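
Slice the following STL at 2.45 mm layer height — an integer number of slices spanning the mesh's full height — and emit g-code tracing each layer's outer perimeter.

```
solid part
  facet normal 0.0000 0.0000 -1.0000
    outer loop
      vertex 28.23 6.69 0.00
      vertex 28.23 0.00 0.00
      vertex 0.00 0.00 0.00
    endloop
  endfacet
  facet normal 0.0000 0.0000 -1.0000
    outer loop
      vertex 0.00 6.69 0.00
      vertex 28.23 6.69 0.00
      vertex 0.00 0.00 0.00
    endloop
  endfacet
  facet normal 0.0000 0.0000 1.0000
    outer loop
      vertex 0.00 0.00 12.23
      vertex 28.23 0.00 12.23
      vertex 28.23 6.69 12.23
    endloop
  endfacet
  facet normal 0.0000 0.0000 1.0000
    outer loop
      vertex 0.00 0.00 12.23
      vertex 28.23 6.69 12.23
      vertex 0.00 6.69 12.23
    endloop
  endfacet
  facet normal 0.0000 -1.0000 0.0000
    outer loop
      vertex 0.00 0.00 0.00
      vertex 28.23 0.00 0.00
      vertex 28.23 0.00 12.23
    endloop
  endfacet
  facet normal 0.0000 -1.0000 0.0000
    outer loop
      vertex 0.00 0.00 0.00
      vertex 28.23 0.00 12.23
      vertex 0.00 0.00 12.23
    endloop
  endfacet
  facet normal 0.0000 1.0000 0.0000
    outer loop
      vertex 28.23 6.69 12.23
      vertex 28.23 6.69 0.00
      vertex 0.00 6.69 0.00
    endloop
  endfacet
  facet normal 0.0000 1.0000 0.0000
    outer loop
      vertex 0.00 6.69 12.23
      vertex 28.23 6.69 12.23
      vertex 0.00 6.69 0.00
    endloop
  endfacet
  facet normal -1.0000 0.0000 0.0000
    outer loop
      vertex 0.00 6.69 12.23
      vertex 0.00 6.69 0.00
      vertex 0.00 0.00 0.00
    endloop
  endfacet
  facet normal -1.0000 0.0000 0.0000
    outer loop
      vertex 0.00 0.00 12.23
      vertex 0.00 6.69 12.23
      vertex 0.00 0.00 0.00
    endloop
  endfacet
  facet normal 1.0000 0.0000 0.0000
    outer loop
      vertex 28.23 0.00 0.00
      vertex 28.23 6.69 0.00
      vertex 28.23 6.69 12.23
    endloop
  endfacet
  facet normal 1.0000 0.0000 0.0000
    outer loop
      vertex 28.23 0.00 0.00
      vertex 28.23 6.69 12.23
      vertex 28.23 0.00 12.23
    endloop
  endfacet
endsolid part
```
; perimeter-only toolpath
G21 ; units = mm
G90 ; absolute positioning
G28 ; home
; layer 1
G0 Z2.45
G0 X0.00 Y0.00
G1 X28.23 Y0.00
G1 X28.23 Y6.69
G1 X0.00 Y6.69
G1 X0.00 Y0.00
; layer 2
G0 Z4.89
G0 X0.00 Y0.00
G1 X28.23 Y0.00
G1 X28.23 Y6.69
G1 X0.00 Y6.69
G1 X0.00 Y0.00
; layer 3
G0 Z7.34
G0 X0.00 Y0.00
G1 X28.23 Y0.00
G1 X28.23 Y6.69
G1 X0.00 Y6.69
G1 X0.00 Y0.00
; layer 4
G0 Z9.78
G0 X0.00 Y0.00
G1 X28.23 Y0.00
G1 X28.23 Y6.69
G1 X0.00 Y6.69
G1 X0.00 Y0.00
; layer 5
G0 Z12.23
G0 X0.00 Y0.00
G1 X28.23 Y0.00
G1 X28.23 Y6.69
G1 X0.00 Y6.69
G1 X0.00 Y0.00
M2 ; end

The solid is a rectangular box, roughly 28.2 × 6.69 mm footprint and 12.2 mm tall. Slicing at Δz = 2.45 mm — 5 equal slices spanning the solid's height, so layer i sits at z = i·h/5 — gives 5 non-empty perimeters. Each is a 4-segment closed polygon; G0 lifts to the layer z and rapids to the start vertex, then G1 traces the edges.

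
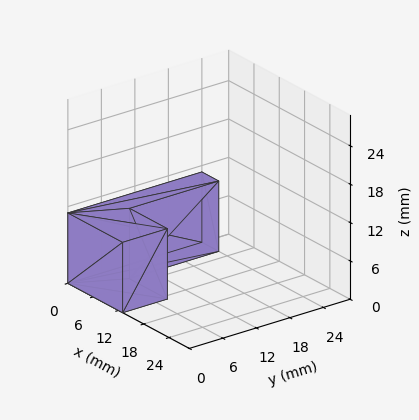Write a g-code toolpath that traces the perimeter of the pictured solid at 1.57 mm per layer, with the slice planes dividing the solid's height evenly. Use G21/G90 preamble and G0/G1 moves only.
Reading the render: the shape is an L-shaped prism: outer 13 × 24 mm, arm thicknesses ≈ 8 mm (horizontal) and 4 mm (vertical), extruded 11 mm in z (dimensions read to the nearest mm from the axis ticks). For the g-code, the solid's height is divided into equal slices at the stated Δz and each level perimeter traced with G1 moves after a G0 lift.

; perimeter-only toolpath
G21 ; units = mm
G90 ; absolute positioning
G28 ; home
; layer 1
G0 Z1.57
G0 X0.00 Y0.00
G1 X13.00 Y0.00
G1 X13.00 Y8.00
G1 X4.00 Y8.00
G1 X4.00 Y24.00
G1 X0.00 Y24.00
G1 X0.00 Y0.00
; layer 2
G0 Z3.14
G0 X0.00 Y0.00
G1 X13.00 Y0.00
G1 X13.00 Y8.00
G1 X4.00 Y8.00
G1 X4.00 Y24.00
G1 X0.00 Y24.00
G1 X0.00 Y0.00
; layer 3
G0 Z4.71
G0 X0.00 Y0.00
G1 X13.00 Y0.00
G1 X13.00 Y8.00
G1 X4.00 Y8.00
G1 X4.00 Y24.00
G1 X0.00 Y24.00
G1 X0.00 Y0.00
; layer 4
G0 Z6.29
G0 X0.00 Y0.00
G1 X13.00 Y0.00
G1 X13.00 Y8.00
G1 X4.00 Y8.00
G1 X4.00 Y24.00
G1 X0.00 Y24.00
G1 X0.00 Y0.00
; layer 5
G0 Z7.86
G0 X0.00 Y0.00
G1 X13.00 Y0.00
G1 X13.00 Y8.00
G1 X4.00 Y8.00
G1 X4.00 Y24.00
G1 X0.00 Y24.00
G1 X0.00 Y0.00
; layer 6
G0 Z9.43
G0 X0.00 Y0.00
G1 X13.00 Y0.00
G1 X13.00 Y8.00
G1 X4.00 Y8.00
G1 X4.00 Y24.00
G1 X0.00 Y24.00
G1 X0.00 Y0.00
; layer 7
G0 Z11.00
G0 X0.00 Y0.00
G1 X13.00 Y0.00
G1 X13.00 Y8.00
G1 X4.00 Y8.00
G1 X4.00 Y24.00
G1 X0.00 Y24.00
G1 X0.00 Y0.00
M2 ; end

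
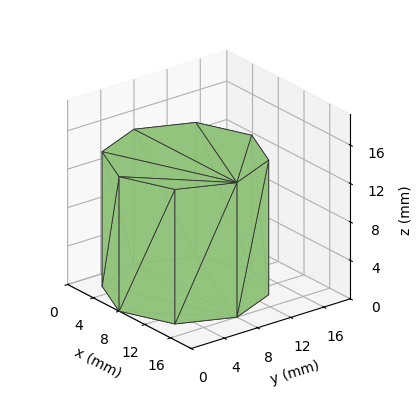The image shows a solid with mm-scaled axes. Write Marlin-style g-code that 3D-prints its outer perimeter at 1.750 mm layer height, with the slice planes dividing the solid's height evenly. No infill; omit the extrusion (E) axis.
Reading the render: the shape is a regular 8-sided prism (a cylinder approximated with 8 flat sides), circumscribed radius ≈ 8 mm, height ≈ 14 mm (dimensions read to the nearest mm from the axis ticks). For the g-code, the solid's height is divided into equal slices at the stated Δz and each level perimeter traced with G1 moves after a G0 lift.

; perimeter-only toolpath
G21 ; units = mm
G90 ; absolute positioning
G28 ; home
; layer 1
G0 Z1.750
G0 X16.000 Y8.000
G1 X13.657 Y13.657
G1 X8.000 Y16.000
G1 X2.343 Y13.657
G1 X0.000 Y8.000
G1 X2.343 Y2.343
G1 X8.000 Y0.000
G1 X13.657 Y2.343
G1 X16.000 Y8.000
; layer 2
G0 Z3.500
G0 X16.000 Y8.000
G1 X13.657 Y13.657
G1 X8.000 Y16.000
G1 X2.343 Y13.657
G1 X0.000 Y8.000
G1 X2.343 Y2.343
G1 X8.000 Y0.000
G1 X13.657 Y2.343
G1 X16.000 Y8.000
; layer 3
G0 Z5.250
G0 X16.000 Y8.000
G1 X13.657 Y13.657
G1 X8.000 Y16.000
G1 X2.343 Y13.657
G1 X0.000 Y8.000
G1 X2.343 Y2.343
G1 X8.000 Y0.000
G1 X13.657 Y2.343
G1 X16.000 Y8.000
; layer 4
G0 Z7.000
G0 X16.000 Y8.000
G1 X13.657 Y13.657
G1 X8.000 Y16.000
G1 X2.343 Y13.657
G1 X0.000 Y8.000
G1 X2.343 Y2.343
G1 X8.000 Y0.000
G1 X13.657 Y2.343
G1 X16.000 Y8.000
; layer 5
G0 Z8.750
G0 X16.000 Y8.000
G1 X13.657 Y13.657
G1 X8.000 Y16.000
G1 X2.343 Y13.657
G1 X0.000 Y8.000
G1 X2.343 Y2.343
G1 X8.000 Y0.000
G1 X13.657 Y2.343
G1 X16.000 Y8.000
; layer 6
G0 Z10.500
G0 X16.000 Y8.000
G1 X13.657 Y13.657
G1 X8.000 Y16.000
G1 X2.343 Y13.657
G1 X0.000 Y8.000
G1 X2.343 Y2.343
G1 X8.000 Y0.000
G1 X13.657 Y2.343
G1 X16.000 Y8.000
; layer 7
G0 Z12.250
G0 X16.000 Y8.000
G1 X13.657 Y13.657
G1 X8.000 Y16.000
G1 X2.343 Y13.657
G1 X0.000 Y8.000
G1 X2.343 Y2.343
G1 X8.000 Y0.000
G1 X13.657 Y2.343
G1 X16.000 Y8.000
; layer 8
G0 Z14.000
G0 X16.000 Y8.000
G1 X13.657 Y13.657
G1 X8.000 Y16.000
G1 X2.343 Y13.657
G1 X0.000 Y8.000
G1 X2.343 Y2.343
G1 X8.000 Y0.000
G1 X13.657 Y2.343
G1 X16.000 Y8.000
M2 ; end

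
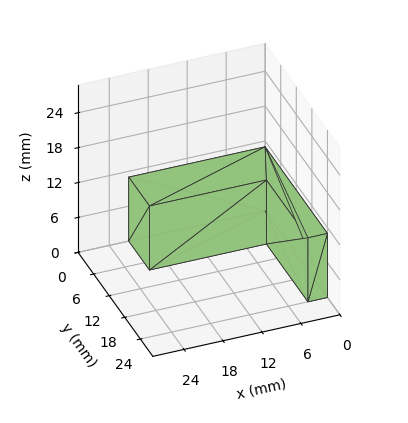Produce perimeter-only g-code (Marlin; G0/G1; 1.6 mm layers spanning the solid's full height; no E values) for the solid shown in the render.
Reading the render: the shape is an L-shaped prism: outer 21 × 24 mm, arm thicknesses ≈ 8 mm (horizontal) and 3 mm (vertical), extruded 11 mm in z (dimensions read to the nearest mm from the axis ticks). For the g-code, the solid's height is divided into equal slices at the stated Δz and each level perimeter traced with G1 moves after a G0 lift.

; perimeter-only toolpath
G21 ; units = mm
G90 ; absolute positioning
G28 ; home
; layer 1
G0 Z1.6
G0 X0.0 Y0.0
G1 X21.0 Y0.0
G1 X21.0 Y8.0
G1 X3.0 Y8.0
G1 X3.0 Y24.0
G1 X0.0 Y24.0
G1 X0.0 Y0.0
; layer 2
G0 Z3.1
G0 X0.0 Y0.0
G1 X21.0 Y0.0
G1 X21.0 Y8.0
G1 X3.0 Y8.0
G1 X3.0 Y24.0
G1 X0.0 Y24.0
G1 X0.0 Y0.0
; layer 3
G0 Z4.7
G0 X0.0 Y0.0
G1 X21.0 Y0.0
G1 X21.0 Y8.0
G1 X3.0 Y8.0
G1 X3.0 Y24.0
G1 X0.0 Y24.0
G1 X0.0 Y0.0
; layer 4
G0 Z6.3
G0 X0.0 Y0.0
G1 X21.0 Y0.0
G1 X21.0 Y8.0
G1 X3.0 Y8.0
G1 X3.0 Y24.0
G1 X0.0 Y24.0
G1 X0.0 Y0.0
; layer 5
G0 Z7.9
G0 X0.0 Y0.0
G1 X21.0 Y0.0
G1 X21.0 Y8.0
G1 X3.0 Y8.0
G1 X3.0 Y24.0
G1 X0.0 Y24.0
G1 X0.0 Y0.0
; layer 6
G0 Z9.4
G0 X0.0 Y0.0
G1 X21.0 Y0.0
G1 X21.0 Y8.0
G1 X3.0 Y8.0
G1 X3.0 Y24.0
G1 X0.0 Y24.0
G1 X0.0 Y0.0
; layer 7
G0 Z11.0
G0 X0.0 Y0.0
G1 X21.0 Y0.0
G1 X21.0 Y8.0
G1 X3.0 Y8.0
G1 X3.0 Y24.0
G1 X0.0 Y24.0
G1 X0.0 Y0.0
M2 ; end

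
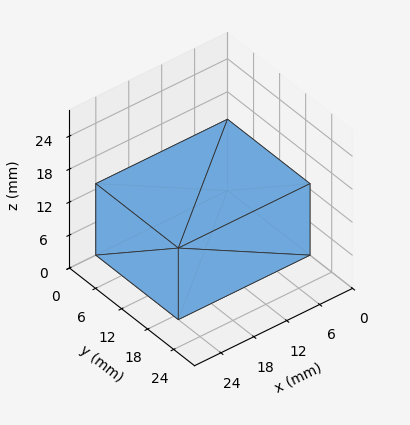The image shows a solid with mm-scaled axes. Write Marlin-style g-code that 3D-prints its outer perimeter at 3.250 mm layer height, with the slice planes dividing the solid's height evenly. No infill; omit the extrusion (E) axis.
Reading the render: the shape is a rectangular box, roughly 24 × 19 mm footprint and 13 mm tall (dimensions read to the nearest mm from the axis ticks). For the g-code, the solid's height is divided into equal slices at the stated Δz and each level perimeter traced with G1 moves after a G0 lift.

; perimeter-only toolpath
G21 ; units = mm
G90 ; absolute positioning
G28 ; home
; layer 1
G0 Z3.250
G0 X0.000 Y0.000
G1 X24.000 Y0.000
G1 X24.000 Y19.000
G1 X0.000 Y19.000
G1 X0.000 Y0.000
; layer 2
G0 Z6.500
G0 X0.000 Y0.000
G1 X24.000 Y0.000
G1 X24.000 Y19.000
G1 X0.000 Y19.000
G1 X0.000 Y0.000
; layer 3
G0 Z9.750
G0 X0.000 Y0.000
G1 X24.000 Y0.000
G1 X24.000 Y19.000
G1 X0.000 Y19.000
G1 X0.000 Y0.000
; layer 4
G0 Z13.000
G0 X0.000 Y0.000
G1 X24.000 Y0.000
G1 X24.000 Y19.000
G1 X0.000 Y19.000
G1 X0.000 Y0.000
M2 ; end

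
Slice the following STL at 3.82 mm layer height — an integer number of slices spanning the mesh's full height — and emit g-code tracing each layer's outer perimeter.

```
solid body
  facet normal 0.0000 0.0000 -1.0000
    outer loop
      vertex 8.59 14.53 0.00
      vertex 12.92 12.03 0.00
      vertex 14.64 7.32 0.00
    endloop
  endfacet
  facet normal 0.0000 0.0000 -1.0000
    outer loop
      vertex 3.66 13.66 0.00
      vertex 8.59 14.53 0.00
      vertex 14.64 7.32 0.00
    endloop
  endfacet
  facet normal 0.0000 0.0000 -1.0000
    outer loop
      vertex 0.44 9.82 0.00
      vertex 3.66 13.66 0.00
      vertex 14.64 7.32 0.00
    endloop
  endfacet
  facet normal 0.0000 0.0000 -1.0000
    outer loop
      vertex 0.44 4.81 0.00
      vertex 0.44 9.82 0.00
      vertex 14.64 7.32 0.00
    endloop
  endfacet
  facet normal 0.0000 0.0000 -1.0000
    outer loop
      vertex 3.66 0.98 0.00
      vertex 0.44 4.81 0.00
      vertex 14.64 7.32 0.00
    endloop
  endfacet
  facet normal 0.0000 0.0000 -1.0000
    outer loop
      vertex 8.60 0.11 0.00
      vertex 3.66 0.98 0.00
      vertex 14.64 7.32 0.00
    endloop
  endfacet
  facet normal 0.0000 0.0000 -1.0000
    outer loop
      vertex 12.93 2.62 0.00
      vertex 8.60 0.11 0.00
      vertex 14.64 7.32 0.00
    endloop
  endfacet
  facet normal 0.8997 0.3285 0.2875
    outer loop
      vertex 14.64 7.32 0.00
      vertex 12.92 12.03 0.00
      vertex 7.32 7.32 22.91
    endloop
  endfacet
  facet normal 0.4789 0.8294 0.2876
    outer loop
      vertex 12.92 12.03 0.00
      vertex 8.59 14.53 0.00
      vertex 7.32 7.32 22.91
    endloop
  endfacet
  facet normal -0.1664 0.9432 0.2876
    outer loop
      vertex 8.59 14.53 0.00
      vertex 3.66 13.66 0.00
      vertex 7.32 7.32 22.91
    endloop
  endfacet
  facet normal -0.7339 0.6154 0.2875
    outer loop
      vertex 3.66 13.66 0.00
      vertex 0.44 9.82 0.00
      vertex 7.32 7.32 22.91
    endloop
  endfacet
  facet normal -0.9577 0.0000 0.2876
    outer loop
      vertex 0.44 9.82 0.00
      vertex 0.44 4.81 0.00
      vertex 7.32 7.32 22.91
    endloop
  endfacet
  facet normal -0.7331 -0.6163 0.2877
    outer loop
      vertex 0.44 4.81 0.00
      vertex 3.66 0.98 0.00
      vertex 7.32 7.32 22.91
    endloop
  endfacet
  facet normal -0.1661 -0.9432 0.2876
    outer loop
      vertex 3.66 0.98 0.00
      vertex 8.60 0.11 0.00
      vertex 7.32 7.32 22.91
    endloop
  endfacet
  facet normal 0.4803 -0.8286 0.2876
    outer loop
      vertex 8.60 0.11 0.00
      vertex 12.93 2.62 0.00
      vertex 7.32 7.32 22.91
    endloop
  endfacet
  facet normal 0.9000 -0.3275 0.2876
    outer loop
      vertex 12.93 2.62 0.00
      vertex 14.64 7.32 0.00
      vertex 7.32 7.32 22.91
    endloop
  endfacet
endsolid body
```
; perimeter-only toolpath
G21 ; units = mm
G90 ; absolute positioning
G28 ; home
; layer 1
G0 Z3.82
G0 X13.42 Y7.32
G1 X11.99 Y11.25
G1 X8.38 Y13.33
G1 X4.27 Y12.60
G1 X1.59 Y9.40
G1 X1.59 Y5.23
G1 X4.27 Y2.04
G1 X8.39 Y1.31
G1 X12.00 Y3.40
G1 X13.42 Y7.32
; layer 2
G0 Z7.64
G0 X12.20 Y7.32
G1 X11.05 Y10.46
G1 X8.17 Y12.13
G1 X4.88 Y11.55
G1 X2.73 Y8.99
G1 X2.73 Y5.65
G1 X4.88 Y3.09
G1 X8.17 Y2.51
G1 X11.06 Y4.19
G1 X12.20 Y7.32
; layer 3
G0 Z11.46
G0 X10.98 Y7.32
G1 X10.12 Y9.68
G1 X7.96 Y10.93
G1 X5.49 Y10.49
G1 X3.88 Y8.57
G1 X3.88 Y6.06
G1 X5.49 Y4.15
G1 X7.96 Y3.72
G1 X10.12 Y4.97
G1 X10.98 Y7.32
; layer 4
G0 Z15.27
G0 X9.76 Y7.32
G1 X9.19 Y8.89
G1 X7.74 Y9.72
G1 X6.10 Y9.43
G1 X5.03 Y8.15
G1 X5.03 Y6.48
G1 X6.10 Y5.21
G1 X7.75 Y4.92
G1 X9.19 Y5.75
G1 X9.76 Y7.32
; layer 5
G0 Z19.09
G0 X8.54 Y7.32
G1 X8.25 Y8.11
G1 X7.53 Y8.52
G1 X6.71 Y8.38
G1 X6.17 Y7.74
G1 X6.17 Y6.90
G1 X6.71 Y6.26
G1 X7.53 Y6.12
G1 X8.25 Y6.54
G1 X8.54 Y7.32
M2 ; end

The solid is a regular 9-sided pyramid, base circumscribed radius ≈ 7.32 mm, apex at z ≈ 22.9 mm. Slicing at Δz = 3.82 mm — 6 equal slices spanning the solid's height, so layer i sits at z = i·h/6 — gives 5 non-empty perimeters. Each is a 9-segment closed polygon; G0 lifts to the layer z and rapids to the start vertex, then G1 traces the edges. The cross-section shrinks linearly with z (the slice at the apex is degenerate and omitted).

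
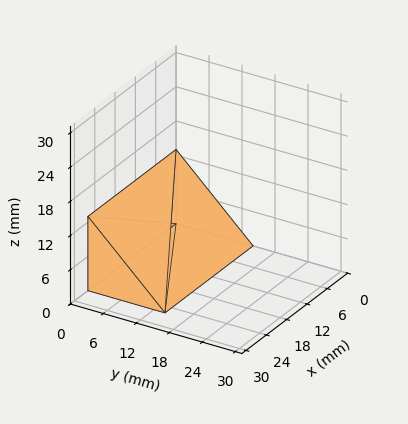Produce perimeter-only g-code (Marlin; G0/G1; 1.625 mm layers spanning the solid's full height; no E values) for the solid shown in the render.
Reading the render: the shape is a wedge (ramp): 26 × 14 mm base, rising to 13 mm along the y=0 edge and sloping linearly to z=0 at y=14 (dimensions read to the nearest mm from the axis ticks). For the g-code, the solid's height is divided into equal slices at the stated Δz and each level perimeter traced with G1 moves after a G0 lift.

; perimeter-only toolpath
G21 ; units = mm
G90 ; absolute positioning
G28 ; home
; layer 1
G0 Z1.625
G0 X0.000 Y0.000
G1 X26.000 Y0.000
G1 X26.000 Y12.250
G1 X0.000 Y12.250
G1 X0.000 Y0.000
; layer 2
G0 Z3.250
G0 X0.000 Y0.000
G1 X26.000 Y0.000
G1 X26.000 Y10.500
G1 X0.000 Y10.500
G1 X0.000 Y0.000
; layer 3
G0 Z4.875
G0 X0.000 Y0.000
G1 X26.000 Y0.000
G1 X26.000 Y8.750
G1 X0.000 Y8.750
G1 X0.000 Y0.000
; layer 4
G0 Z6.500
G0 X0.000 Y0.000
G1 X26.000 Y0.000
G1 X26.000 Y7.000
G1 X0.000 Y7.000
G1 X0.000 Y0.000
; layer 5
G0 Z8.125
G0 X0.000 Y0.000
G1 X26.000 Y0.000
G1 X26.000 Y5.250
G1 X0.000 Y5.250
G1 X0.000 Y0.000
; layer 6
G0 Z9.750
G0 X0.000 Y0.000
G1 X26.000 Y0.000
G1 X26.000 Y3.500
G1 X0.000 Y3.500
G1 X0.000 Y0.000
; layer 7
G0 Z11.375
G0 X0.000 Y0.000
G1 X26.000 Y0.000
G1 X26.000 Y1.750
G1 X0.000 Y1.750
G1 X0.000 Y0.000
M2 ; end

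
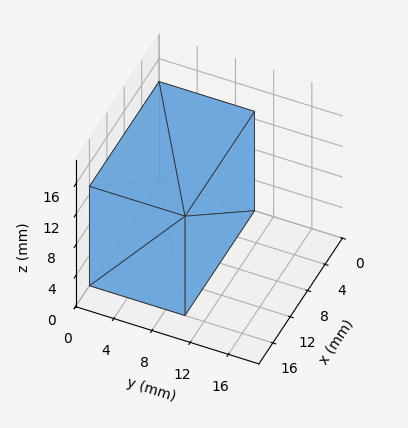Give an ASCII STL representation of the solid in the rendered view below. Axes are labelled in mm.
Reading the render: the shape is a rectangular box, roughly 16 × 10 mm footprint and 13 mm tall (dimensions read to the nearest mm from the axis ticks). For the STL, each face is triangulated and given an outward normal.

solid part
  facet normal 0.0000 0.0000 -1.0000
    outer loop
      vertex 16.000 10.000 0.000
      vertex 16.000 0.000 0.000
      vertex 0.000 0.000 0.000
    endloop
  endfacet
  facet normal 0.0000 0.0000 -1.0000
    outer loop
      vertex 0.000 10.000 0.000
      vertex 16.000 10.000 0.000
      vertex 0.000 0.000 0.000
    endloop
  endfacet
  facet normal 0.0000 0.0000 1.0000
    outer loop
      vertex 0.000 0.000 13.000
      vertex 16.000 0.000 13.000
      vertex 16.000 10.000 13.000
    endloop
  endfacet
  facet normal 0.0000 0.0000 1.0000
    outer loop
      vertex 0.000 0.000 13.000
      vertex 16.000 10.000 13.000
      vertex 0.000 10.000 13.000
    endloop
  endfacet
  facet normal 0.0000 -1.0000 0.0000
    outer loop
      vertex 0.000 0.000 0.000
      vertex 16.000 0.000 0.000
      vertex 16.000 0.000 13.000
    endloop
  endfacet
  facet normal 0.0000 -1.0000 0.0000
    outer loop
      vertex 0.000 0.000 0.000
      vertex 16.000 0.000 13.000
      vertex 0.000 0.000 13.000
    endloop
  endfacet
  facet normal 0.0000 1.0000 0.0000
    outer loop
      vertex 16.000 10.000 13.000
      vertex 16.000 10.000 0.000
      vertex 0.000 10.000 0.000
    endloop
  endfacet
  facet normal 0.0000 1.0000 0.0000
    outer loop
      vertex 0.000 10.000 13.000
      vertex 16.000 10.000 13.000
      vertex 0.000 10.000 0.000
    endloop
  endfacet
  facet normal -1.0000 0.0000 0.0000
    outer loop
      vertex 0.000 10.000 13.000
      vertex 0.000 10.000 0.000
      vertex 0.000 0.000 0.000
    endloop
  endfacet
  facet normal -1.0000 0.0000 0.0000
    outer loop
      vertex 0.000 0.000 13.000
      vertex 0.000 10.000 13.000
      vertex 0.000 0.000 0.000
    endloop
  endfacet
  facet normal 1.0000 0.0000 0.0000
    outer loop
      vertex 16.000 0.000 0.000
      vertex 16.000 10.000 0.000
      vertex 16.000 10.000 13.000
    endloop
  endfacet
  facet normal 1.0000 0.0000 0.0000
    outer loop
      vertex 16.000 0.000 0.000
      vertex 16.000 10.000 13.000
      vertex 16.000 0.000 13.000
    endloop
  endfacet
endsolid part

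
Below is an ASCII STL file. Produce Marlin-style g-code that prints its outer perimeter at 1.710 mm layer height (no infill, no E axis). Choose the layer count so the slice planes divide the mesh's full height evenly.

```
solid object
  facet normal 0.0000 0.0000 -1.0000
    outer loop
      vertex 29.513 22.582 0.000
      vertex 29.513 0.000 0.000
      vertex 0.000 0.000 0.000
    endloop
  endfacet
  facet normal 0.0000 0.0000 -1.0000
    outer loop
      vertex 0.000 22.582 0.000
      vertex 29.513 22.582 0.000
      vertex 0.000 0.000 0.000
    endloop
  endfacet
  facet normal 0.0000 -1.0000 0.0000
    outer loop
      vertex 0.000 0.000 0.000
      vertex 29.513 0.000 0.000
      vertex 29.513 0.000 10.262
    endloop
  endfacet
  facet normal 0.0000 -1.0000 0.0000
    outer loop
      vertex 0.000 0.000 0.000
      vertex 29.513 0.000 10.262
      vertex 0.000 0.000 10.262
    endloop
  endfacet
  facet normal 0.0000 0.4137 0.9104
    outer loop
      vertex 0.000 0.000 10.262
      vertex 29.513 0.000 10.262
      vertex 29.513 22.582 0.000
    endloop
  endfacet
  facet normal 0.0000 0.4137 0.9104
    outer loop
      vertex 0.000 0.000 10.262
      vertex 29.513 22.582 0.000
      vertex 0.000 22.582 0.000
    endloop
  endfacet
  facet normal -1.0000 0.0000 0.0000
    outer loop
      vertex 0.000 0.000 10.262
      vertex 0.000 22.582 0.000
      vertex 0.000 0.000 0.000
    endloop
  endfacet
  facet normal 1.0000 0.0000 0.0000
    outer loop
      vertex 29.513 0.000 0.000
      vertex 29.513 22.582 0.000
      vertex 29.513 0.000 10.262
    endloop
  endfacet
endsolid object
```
; perimeter-only toolpath
G21 ; units = mm
G90 ; absolute positioning
G28 ; home
; layer 1
G0 Z1.710
G0 X0.000 Y0.000
G1 X29.513 Y0.000
G1 X29.513 Y18.818
G1 X0.000 Y18.818
G1 X0.000 Y0.000
; layer 2
G0 Z3.421
G0 X0.000 Y0.000
G1 X29.513 Y0.000
G1 X29.513 Y15.055
G1 X0.000 Y15.055
G1 X0.000 Y0.000
; layer 3
G0 Z5.131
G0 X0.000 Y0.000
G1 X29.513 Y0.000
G1 X29.513 Y11.291
G1 X0.000 Y11.291
G1 X0.000 Y0.000
; layer 4
G0 Z6.841
G0 X0.000 Y0.000
G1 X29.513 Y0.000
G1 X29.513 Y7.527
G1 X0.000 Y7.527
G1 X0.000 Y0.000
; layer 5
G0 Z8.552
G0 X0.000 Y0.000
G1 X29.513 Y0.000
G1 X29.513 Y3.764
G1 X0.000 Y3.764
G1 X0.000 Y0.000
M2 ; end

The solid is a wedge (ramp): 29.5 × 22.6 mm base, rising to 10.3 mm along the y=0 edge and sloping linearly to z=0 at y=22.6. Slicing at Δz = 1.710 mm — 6 equal slices spanning the solid's height, so layer i sits at z = i·h/6 — gives 5 non-empty perimeters. Each is a 4-segment closed polygon; G0 lifts to the layer z and rapids to the start vertex, then G1 traces the edges. The cross-section shrinks linearly with z (the slice at the apex is degenerate and omitted).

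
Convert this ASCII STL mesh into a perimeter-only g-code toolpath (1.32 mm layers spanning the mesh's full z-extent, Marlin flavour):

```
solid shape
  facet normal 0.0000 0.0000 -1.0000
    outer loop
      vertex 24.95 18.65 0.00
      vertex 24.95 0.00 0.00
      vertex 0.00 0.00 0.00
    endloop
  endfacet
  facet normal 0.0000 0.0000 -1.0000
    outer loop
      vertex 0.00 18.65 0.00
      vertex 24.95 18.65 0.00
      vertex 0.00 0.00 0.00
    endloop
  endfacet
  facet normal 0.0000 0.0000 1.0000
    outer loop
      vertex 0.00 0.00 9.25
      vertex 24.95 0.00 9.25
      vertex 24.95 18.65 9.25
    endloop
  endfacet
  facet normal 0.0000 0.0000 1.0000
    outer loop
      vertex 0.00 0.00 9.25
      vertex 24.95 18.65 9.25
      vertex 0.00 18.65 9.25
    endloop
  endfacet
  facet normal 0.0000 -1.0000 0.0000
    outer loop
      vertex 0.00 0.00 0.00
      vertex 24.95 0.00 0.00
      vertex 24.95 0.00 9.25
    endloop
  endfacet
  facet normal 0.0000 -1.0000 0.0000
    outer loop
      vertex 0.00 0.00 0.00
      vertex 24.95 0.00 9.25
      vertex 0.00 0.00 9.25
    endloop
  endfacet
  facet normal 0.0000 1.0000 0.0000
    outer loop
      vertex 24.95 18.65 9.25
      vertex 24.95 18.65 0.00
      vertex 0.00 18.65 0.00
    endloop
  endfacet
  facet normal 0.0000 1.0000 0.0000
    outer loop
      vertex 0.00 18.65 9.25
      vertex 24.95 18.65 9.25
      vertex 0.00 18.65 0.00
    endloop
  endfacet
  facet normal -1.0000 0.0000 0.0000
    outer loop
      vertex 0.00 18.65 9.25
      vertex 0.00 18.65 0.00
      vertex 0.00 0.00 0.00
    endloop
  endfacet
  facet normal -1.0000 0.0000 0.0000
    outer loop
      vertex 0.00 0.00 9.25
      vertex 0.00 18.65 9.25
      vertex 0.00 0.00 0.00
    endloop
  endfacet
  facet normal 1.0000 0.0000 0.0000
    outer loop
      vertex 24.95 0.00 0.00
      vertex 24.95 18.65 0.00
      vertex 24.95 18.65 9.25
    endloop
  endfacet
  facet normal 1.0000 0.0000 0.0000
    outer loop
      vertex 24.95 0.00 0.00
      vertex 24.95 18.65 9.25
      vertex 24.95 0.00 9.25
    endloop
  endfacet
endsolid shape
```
; perimeter-only toolpath
G21 ; units = mm
G90 ; absolute positioning
G28 ; home
; layer 1
G0 Z1.32
G0 X0.00 Y0.00
G1 X24.95 Y0.00
G1 X24.95 Y18.65
G1 X0.00 Y18.65
G1 X0.00 Y0.00
; layer 2
G0 Z2.64
G0 X0.00 Y0.00
G1 X24.95 Y0.00
G1 X24.95 Y18.65
G1 X0.00 Y18.65
G1 X0.00 Y0.00
; layer 3
G0 Z3.96
G0 X0.00 Y0.00
G1 X24.95 Y0.00
G1 X24.95 Y18.65
G1 X0.00 Y18.65
G1 X0.00 Y0.00
; layer 4
G0 Z5.29
G0 X0.00 Y0.00
G1 X24.95 Y0.00
G1 X24.95 Y18.65
G1 X0.00 Y18.65
G1 X0.00 Y0.00
; layer 5
G0 Z6.61
G0 X0.00 Y0.00
G1 X24.95 Y0.00
G1 X24.95 Y18.65
G1 X0.00 Y18.65
G1 X0.00 Y0.00
; layer 6
G0 Z7.93
G0 X0.00 Y0.00
G1 X24.95 Y0.00
G1 X24.95 Y18.65
G1 X0.00 Y18.65
G1 X0.00 Y0.00
; layer 7
G0 Z9.25
G0 X0.00 Y0.00
G1 X24.95 Y0.00
G1 X24.95 Y18.65
G1 X0.00 Y18.65
G1 X0.00 Y0.00
M2 ; end

The solid is a rectangular box, roughly 24.9 × 18.6 mm footprint and 9.25 mm tall. Slicing at Δz = 1.32 mm — 7 equal slices spanning the solid's height, so layer i sits at z = i·h/7 — gives 7 non-empty perimeters. Each is a 4-segment closed polygon; G0 lifts to the layer z and rapids to the start vertex, then G1 traces the edges.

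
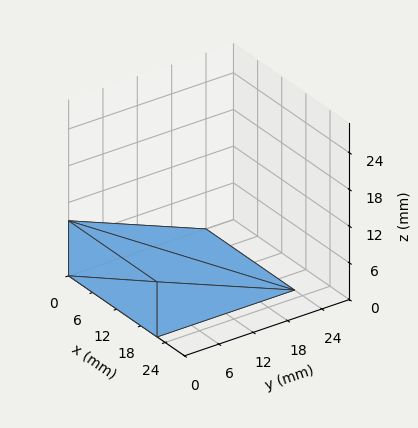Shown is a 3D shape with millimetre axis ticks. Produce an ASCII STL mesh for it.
Reading the render: the shape is a wedge (ramp): 22 × 24 mm base, rising to 9 mm along the y=0 edge and sloping linearly to z=0 at y=24 (dimensions read to the nearest mm from the axis ticks). For the STL, each face is triangulated and given an outward normal.

solid part
  facet normal 0.0000 0.0000 -1.0000
    outer loop
      vertex 22.0 24.0 0.0
      vertex 22.0 0.0 0.0
      vertex 0.0 0.0 0.0
    endloop
  endfacet
  facet normal 0.0000 0.0000 -1.0000
    outer loop
      vertex 0.0 24.0 0.0
      vertex 22.0 24.0 0.0
      vertex 0.0 0.0 0.0
    endloop
  endfacet
  facet normal 0.0000 -1.0000 0.0000
    outer loop
      vertex 0.0 0.0 0.0
      vertex 22.0 0.0 0.0
      vertex 22.0 0.0 9.0
    endloop
  endfacet
  facet normal 0.0000 -1.0000 0.0000
    outer loop
      vertex 0.0 0.0 0.0
      vertex 22.0 0.0 9.0
      vertex 0.0 0.0 9.0
    endloop
  endfacet
  facet normal 0.0000 0.3511 0.9363
    outer loop
      vertex 0.0 0.0 9.0
      vertex 22.0 0.0 9.0
      vertex 22.0 24.0 0.0
    endloop
  endfacet
  facet normal 0.0000 0.3511 0.9363
    outer loop
      vertex 0.0 0.0 9.0
      vertex 22.0 24.0 0.0
      vertex 0.0 24.0 0.0
    endloop
  endfacet
  facet normal -1.0000 0.0000 0.0000
    outer loop
      vertex 0.0 0.0 9.0
      vertex 0.0 24.0 0.0
      vertex 0.0 0.0 0.0
    endloop
  endfacet
  facet normal 1.0000 0.0000 0.0000
    outer loop
      vertex 22.0 0.0 0.0
      vertex 22.0 24.0 0.0
      vertex 22.0 0.0 9.0
    endloop
  endfacet
endsolid part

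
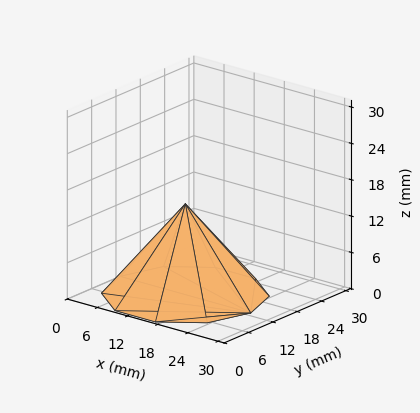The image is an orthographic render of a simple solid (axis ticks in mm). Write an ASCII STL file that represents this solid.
Reading the render: the shape is a regular 10-sided pyramid, base circumscribed radius ≈ 13 mm, apex at z ≈ 15 mm (dimensions read to the nearest mm from the axis ticks). For the STL, each face is triangulated and given an outward normal.

solid part
  facet normal 0.0000 0.0000 -1.0000
    outer loop
      vertex 17.02 25.36 0.00
      vertex 23.52 20.64 0.00
      vertex 26.00 13.00 0.00
    endloop
  endfacet
  facet normal 0.0000 0.0000 -1.0000
    outer loop
      vertex 8.98 25.36 0.00
      vertex 17.02 25.36 0.00
      vertex 26.00 13.00 0.00
    endloop
  endfacet
  facet normal 0.0000 0.0000 -1.0000
    outer loop
      vertex 2.48 20.64 0.00
      vertex 8.98 25.36 0.00
      vertex 26.00 13.00 0.00
    endloop
  endfacet
  facet normal 0.0000 0.0000 -1.0000
    outer loop
      vertex 0.00 13.00 0.00
      vertex 2.48 20.64 0.00
      vertex 26.00 13.00 0.00
    endloop
  endfacet
  facet normal 0.0000 0.0000 -1.0000
    outer loop
      vertex 2.48 5.36 0.00
      vertex 0.00 13.00 0.00
      vertex 26.00 13.00 0.00
    endloop
  endfacet
  facet normal 0.0000 0.0000 -1.0000
    outer loop
      vertex 8.98 0.64 0.00
      vertex 2.48 5.36 0.00
      vertex 26.00 13.00 0.00
    endloop
  endfacet
  facet normal 0.0000 0.0000 -1.0000
    outer loop
      vertex 17.02 0.64 0.00
      vertex 8.98 0.64 0.00
      vertex 26.00 13.00 0.00
    endloop
  endfacet
  facet normal 0.0000 0.0000 -1.0000
    outer loop
      vertex 23.52 5.36 0.00
      vertex 17.02 0.64 0.00
      vertex 26.00 13.00 0.00
    endloop
  endfacet
  facet normal 0.7339 0.2382 0.6361
    outer loop
      vertex 26.00 13.00 0.00
      vertex 23.52 20.64 0.00
      vertex 13.00 13.00 15.00
    endloop
  endfacet
  facet normal 0.4534 0.6244 0.6360
    outer loop
      vertex 23.52 20.64 0.00
      vertex 17.02 25.36 0.00
      vertex 13.00 13.00 15.00
    endloop
  endfacet
  facet normal 0.0000 0.7718 0.6359
    outer loop
      vertex 17.02 25.36 0.00
      vertex 8.98 25.36 0.00
      vertex 13.00 13.00 15.00
    endloop
  endfacet
  facet normal -0.4534 0.6244 0.6360
    outer loop
      vertex 8.98 25.36 0.00
      vertex 2.48 20.64 0.00
      vertex 13.00 13.00 15.00
    endloop
  endfacet
  facet normal -0.7339 0.2382 0.6361
    outer loop
      vertex 2.48 20.64 0.00
      vertex 0.00 13.00 0.00
      vertex 13.00 13.00 15.00
    endloop
  endfacet
  facet normal -0.7339 -0.2382 0.6361
    outer loop
      vertex 0.00 13.00 0.00
      vertex 2.48 5.36 0.00
      vertex 13.00 13.00 15.00
    endloop
  endfacet
  facet normal -0.4534 -0.6244 0.6360
    outer loop
      vertex 2.48 5.36 0.00
      vertex 8.98 0.64 0.00
      vertex 13.00 13.00 15.00
    endloop
  endfacet
  facet normal 0.0000 -0.7718 0.6359
    outer loop
      vertex 8.98 0.64 0.00
      vertex 17.02 0.64 0.00
      vertex 13.00 13.00 15.00
    endloop
  endfacet
  facet normal 0.4534 -0.6244 0.6360
    outer loop
      vertex 17.02 0.64 0.00
      vertex 23.52 5.36 0.00
      vertex 13.00 13.00 15.00
    endloop
  endfacet
  facet normal 0.7339 -0.2382 0.6361
    outer loop
      vertex 23.52 5.36 0.00
      vertex 26.00 13.00 0.00
      vertex 13.00 13.00 15.00
    endloop
  endfacet
endsolid part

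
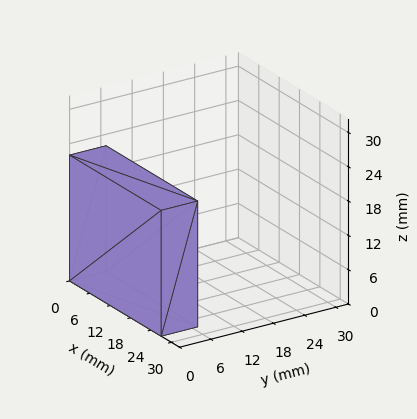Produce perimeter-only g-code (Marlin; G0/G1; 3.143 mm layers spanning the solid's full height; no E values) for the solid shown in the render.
Reading the render: the shape is a rectangular box, roughly 27 × 7 mm footprint and 22 mm tall (dimensions read to the nearest mm from the axis ticks). For the g-code, the solid's height is divided into equal slices at the stated Δz and each level perimeter traced with G1 moves after a G0 lift.

; perimeter-only toolpath
G21 ; units = mm
G90 ; absolute positioning
G28 ; home
; layer 1
G0 Z3.143
G0 X0.000 Y0.000
G1 X27.000 Y0.000
G1 X27.000 Y7.000
G1 X0.000 Y7.000
G1 X0.000 Y0.000
; layer 2
G0 Z6.286
G0 X0.000 Y0.000
G1 X27.000 Y0.000
G1 X27.000 Y7.000
G1 X0.000 Y7.000
G1 X0.000 Y0.000
; layer 3
G0 Z9.429
G0 X0.000 Y0.000
G1 X27.000 Y0.000
G1 X27.000 Y7.000
G1 X0.000 Y7.000
G1 X0.000 Y0.000
; layer 4
G0 Z12.571
G0 X0.000 Y0.000
G1 X27.000 Y0.000
G1 X27.000 Y7.000
G1 X0.000 Y7.000
G1 X0.000 Y0.000
; layer 5
G0 Z15.714
G0 X0.000 Y0.000
G1 X27.000 Y0.000
G1 X27.000 Y7.000
G1 X0.000 Y7.000
G1 X0.000 Y0.000
; layer 6
G0 Z18.857
G0 X0.000 Y0.000
G1 X27.000 Y0.000
G1 X27.000 Y7.000
G1 X0.000 Y7.000
G1 X0.000 Y0.000
; layer 7
G0 Z22.000
G0 X0.000 Y0.000
G1 X27.000 Y0.000
G1 X27.000 Y7.000
G1 X0.000 Y7.000
G1 X0.000 Y0.000
M2 ; end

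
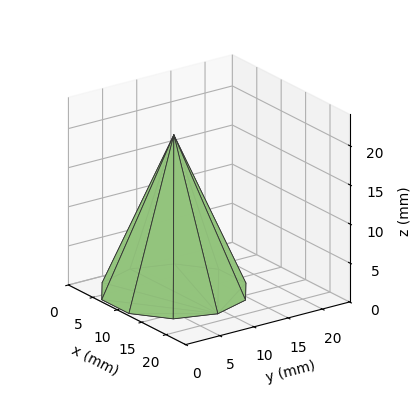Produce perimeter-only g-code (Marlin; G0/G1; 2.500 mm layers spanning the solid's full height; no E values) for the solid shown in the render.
Reading the render: the shape is a regular 10-sided pyramid, base circumscribed radius ≈ 9 mm, apex at z ≈ 20 mm (dimensions read to the nearest mm from the axis ticks). For the g-code, the solid's height is divided into equal slices at the stated Δz and each level perimeter traced with G1 moves after a G0 lift.

; perimeter-only toolpath
G21 ; units = mm
G90 ; absolute positioning
G28 ; home
; layer 1
G0 Z2.500
G0 X16.875 Y9.000
G1 X15.371 Y13.629
G1 X11.433 Y16.490
G1 X6.567 Y16.490
G1 X2.629 Y13.629
G1 X1.125 Y9.000
G1 X2.629 Y4.371
G1 X6.567 Y1.510
G1 X11.433 Y1.510
G1 X15.371 Y4.371
G1 X16.875 Y9.000
; layer 2
G0 Z5.000
G0 X15.750 Y9.000
G1 X14.461 Y12.967
G1 X11.086 Y15.420
G1 X6.914 Y15.420
G1 X3.539 Y12.967
G1 X2.250 Y9.000
G1 X3.539 Y5.032
G1 X6.914 Y2.580
G1 X11.086 Y2.580
G1 X14.461 Y5.032
G1 X15.750 Y9.000
; layer 3
G0 Z7.500
G0 X14.625 Y9.000
G1 X13.551 Y12.306
G1 X10.738 Y14.350
G1 X7.262 Y14.350
G1 X4.449 Y12.306
G1 X3.375 Y9.000
G1 X4.449 Y5.694
G1 X7.262 Y3.650
G1 X10.738 Y3.650
G1 X13.551 Y5.694
G1 X14.625 Y9.000
; layer 4
G0 Z10.000
G0 X13.500 Y9.000
G1 X12.640 Y11.645
G1 X10.390 Y13.280
G1 X7.610 Y13.280
G1 X5.359 Y11.645
G1 X4.500 Y9.000
G1 X5.359 Y6.355
G1 X7.610 Y4.720
G1 X10.390 Y4.720
G1 X12.640 Y6.355
G1 X13.500 Y9.000
; layer 5
G0 Z12.500
G0 X12.375 Y9.000
G1 X11.730 Y10.984
G1 X10.043 Y12.210
G1 X7.957 Y12.210
G1 X6.270 Y10.984
G1 X5.625 Y9.000
G1 X6.270 Y7.016
G1 X7.957 Y5.790
G1 X10.043 Y5.790
G1 X11.730 Y7.016
G1 X12.375 Y9.000
; layer 6
G0 Z15.000
G0 X11.250 Y9.000
G1 X10.820 Y10.322
G1 X9.695 Y11.140
G1 X8.305 Y11.140
G1 X7.180 Y10.322
G1 X6.750 Y9.000
G1 X7.180 Y7.678
G1 X8.305 Y6.860
G1 X9.695 Y6.860
G1 X10.820 Y7.678
G1 X11.250 Y9.000
; layer 7
G0 Z17.500
G0 X10.125 Y9.000
G1 X9.910 Y9.661
G1 X9.348 Y10.070
G1 X8.652 Y10.070
G1 X8.090 Y9.661
G1 X7.875 Y9.000
G1 X8.090 Y8.339
G1 X8.652 Y7.930
G1 X9.348 Y7.930
G1 X9.910 Y8.339
G1 X10.125 Y9.000
M2 ; end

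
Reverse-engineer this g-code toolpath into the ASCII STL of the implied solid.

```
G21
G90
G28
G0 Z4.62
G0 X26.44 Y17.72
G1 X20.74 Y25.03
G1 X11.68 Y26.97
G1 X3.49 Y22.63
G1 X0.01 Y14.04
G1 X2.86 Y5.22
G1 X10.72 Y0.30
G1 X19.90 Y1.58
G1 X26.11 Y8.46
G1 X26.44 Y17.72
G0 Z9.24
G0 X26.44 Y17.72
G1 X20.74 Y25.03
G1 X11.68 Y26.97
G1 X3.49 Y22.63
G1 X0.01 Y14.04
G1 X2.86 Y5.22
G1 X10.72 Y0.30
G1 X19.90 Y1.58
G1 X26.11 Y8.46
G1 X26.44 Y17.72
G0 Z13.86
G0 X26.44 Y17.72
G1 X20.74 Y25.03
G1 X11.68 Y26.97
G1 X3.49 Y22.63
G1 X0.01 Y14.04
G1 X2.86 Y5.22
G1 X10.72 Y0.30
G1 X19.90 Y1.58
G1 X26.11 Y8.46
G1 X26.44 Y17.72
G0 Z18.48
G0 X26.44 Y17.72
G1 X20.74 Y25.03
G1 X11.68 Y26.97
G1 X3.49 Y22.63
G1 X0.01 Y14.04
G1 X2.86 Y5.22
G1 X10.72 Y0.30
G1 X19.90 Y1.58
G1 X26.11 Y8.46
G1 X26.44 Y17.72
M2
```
solid part
  facet normal 0.0000 0.0000 -1.0000
    outer loop
      vertex 11.68 26.97 0.00
      vertex 20.74 25.03 0.00
      vertex 26.44 17.72 0.00
    endloop
  endfacet
  facet normal 0.0000 0.0000 -1.0000
    outer loop
      vertex 3.49 22.63 0.00
      vertex 11.68 26.97 0.00
      vertex 26.44 17.72 0.00
    endloop
  endfacet
  facet normal 0.0000 0.0000 -1.0000
    outer loop
      vertex 0.01 14.04 0.00
      vertex 3.49 22.63 0.00
      vertex 26.44 17.72 0.00
    endloop
  endfacet
  facet normal 0.0000 0.0000 -1.0000
    outer loop
      vertex 2.86 5.22 0.00
      vertex 0.01 14.04 0.00
      vertex 26.44 17.72 0.00
    endloop
  endfacet
  facet normal 0.0000 0.0000 -1.0000
    outer loop
      vertex 10.72 0.30 0.00
      vertex 2.86 5.22 0.00
      vertex 26.44 17.72 0.00
    endloop
  endfacet
  facet normal 0.0000 0.0000 -1.0000
    outer loop
      vertex 19.90 1.58 0.00
      vertex 10.72 0.30 0.00
      vertex 26.44 17.72 0.00
    endloop
  endfacet
  facet normal 0.0000 0.0000 -1.0000
    outer loop
      vertex 26.11 8.46 0.00
      vertex 19.90 1.58 0.00
      vertex 26.44 17.72 0.00
    endloop
  endfacet
  facet normal 0.0000 0.0000 1.0000
    outer loop
      vertex 26.44 17.72 18.48
      vertex 20.74 25.03 18.48
      vertex 11.68 26.97 18.48
    endloop
  endfacet
  facet normal 0.0000 0.0000 1.0000
    outer loop
      vertex 26.44 17.72 18.48
      vertex 11.68 26.97 18.48
      vertex 3.49 22.63 18.48
    endloop
  endfacet
  facet normal 0.0000 0.0000 1.0000
    outer loop
      vertex 26.44 17.72 18.48
      vertex 3.49 22.63 18.48
      vertex 0.01 14.04 18.48
    endloop
  endfacet
  facet normal 0.0000 0.0000 1.0000
    outer loop
      vertex 26.44 17.72 18.48
      vertex 0.01 14.04 18.48
      vertex 2.86 5.22 18.48
    endloop
  endfacet
  facet normal 0.0000 0.0000 1.0000
    outer loop
      vertex 26.44 17.72 18.48
      vertex 2.86 5.22 18.48
      vertex 10.72 0.30 18.48
    endloop
  endfacet
  facet normal 0.0000 0.0000 1.0000
    outer loop
      vertex 26.44 17.72 18.48
      vertex 10.72 0.30 18.48
      vertex 19.90 1.58 18.48
    endloop
  endfacet
  facet normal 0.0000 0.0000 1.0000
    outer loop
      vertex 26.44 17.72 18.48
      vertex 19.90 1.58 18.48
      vertex 26.11 8.46 18.48
    endloop
  endfacet
  facet normal 0.7886 0.6149 0.0000
    outer loop
      vertex 26.44 17.72 0.00
      vertex 20.74 25.03 0.00
      vertex 20.74 25.03 18.48
    endloop
  endfacet
  facet normal 0.7886 0.6149 0.0000
    outer loop
      vertex 26.44 17.72 0.00
      vertex 20.74 25.03 18.48
      vertex 26.44 17.72 18.48
    endloop
  endfacet
  facet normal 0.2094 0.9778 0.0000
    outer loop
      vertex 20.74 25.03 0.00
      vertex 11.68 26.97 0.00
      vertex 11.68 26.97 18.48
    endloop
  endfacet
  facet normal 0.2094 0.9778 0.0000
    outer loop
      vertex 20.74 25.03 0.00
      vertex 11.68 26.97 18.48
      vertex 20.74 25.03 18.48
    endloop
  endfacet
  facet normal -0.4682 0.8836 0.0000
    outer loop
      vertex 11.68 26.97 0.00
      vertex 3.49 22.63 0.00
      vertex 3.49 22.63 18.48
    endloop
  endfacet
  facet normal -0.4682 0.8836 0.0000
    outer loop
      vertex 11.68 26.97 0.00
      vertex 3.49 22.63 18.48
      vertex 11.68 26.97 18.48
    endloop
  endfacet
  facet normal -0.9268 0.3755 0.0000
    outer loop
      vertex 3.49 22.63 0.00
      vertex 0.01 14.04 0.00
      vertex 0.01 14.04 18.48
    endloop
  endfacet
  facet normal -0.9268 0.3755 0.0000
    outer loop
      vertex 3.49 22.63 0.00
      vertex 0.01 14.04 18.48
      vertex 3.49 22.63 18.48
    endloop
  endfacet
  facet normal -0.9516 -0.3075 0.0000
    outer loop
      vertex 0.01 14.04 0.00
      vertex 2.86 5.22 0.00
      vertex 2.86 5.22 18.48
    endloop
  endfacet
  facet normal -0.9516 -0.3075 0.0000
    outer loop
      vertex 0.01 14.04 0.00
      vertex 2.86 5.22 18.48
      vertex 0.01 14.04 18.48
    endloop
  endfacet
  facet normal -0.5306 -0.8476 0.0000
    outer loop
      vertex 2.86 5.22 0.00
      vertex 10.72 0.30 0.00
      vertex 10.72 0.30 18.48
    endloop
  endfacet
  facet normal -0.5306 -0.8476 0.0000
    outer loop
      vertex 2.86 5.22 0.00
      vertex 10.72 0.30 18.48
      vertex 2.86 5.22 18.48
    endloop
  endfacet
  facet normal 0.1381 -0.9904 0.0000
    outer loop
      vertex 10.72 0.30 0.00
      vertex 19.90 1.58 0.00
      vertex 19.90 1.58 18.48
    endloop
  endfacet
  facet normal 0.1381 -0.9904 0.0000
    outer loop
      vertex 10.72 0.30 0.00
      vertex 19.90 1.58 18.48
      vertex 10.72 0.30 18.48
    endloop
  endfacet
  facet normal 0.7423 -0.6700 0.0000
    outer loop
      vertex 19.90 1.58 0.00
      vertex 26.11 8.46 0.00
      vertex 26.11 8.46 18.48
    endloop
  endfacet
  facet normal 0.7423 -0.6700 0.0000
    outer loop
      vertex 19.90 1.58 0.00
      vertex 26.11 8.46 18.48
      vertex 19.90 1.58 18.48
    endloop
  endfacet
  facet normal 0.9994 -0.0356 0.0000
    outer loop
      vertex 26.11 8.46 0.00
      vertex 26.44 17.72 0.00
      vertex 26.44 17.72 18.48
    endloop
  endfacet
  facet normal 0.9994 -0.0356 0.0000
    outer loop
      vertex 26.11 8.46 0.00
      vertex 26.44 17.72 18.48
      vertex 26.11 8.46 18.48
    endloop
  endfacet
endsolid part

The G0 Z moves step by Δz≈4.62 mm. Every layer's G1 loop is the same polygon, so the solid is a straight extrusion of it from z=0 to z≈18.5. Closing with flat bottom and top caps and triangulating gives 32 facets — a regular 9-sided prism (a cylinder approximated with 9 flat sides), circumscribed radius ≈ 13.6 mm, height ≈ 18.5 mm.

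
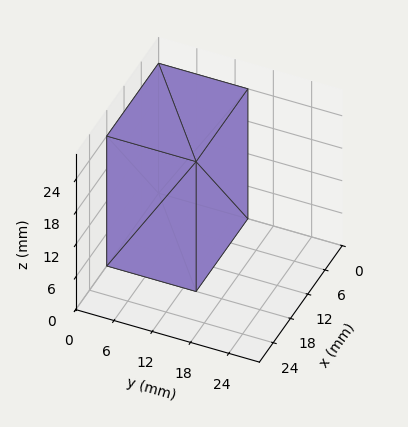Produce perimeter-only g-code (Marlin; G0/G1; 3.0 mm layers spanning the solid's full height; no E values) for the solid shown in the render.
Reading the render: the shape is a rectangular box, roughly 18 × 14 mm footprint and 24 mm tall (dimensions read to the nearest mm from the axis ticks). For the g-code, the solid's height is divided into equal slices at the stated Δz and each level perimeter traced with G1 moves after a G0 lift.

; perimeter-only toolpath
G21 ; units = mm
G90 ; absolute positioning
G28 ; home
; layer 1
G0 Z3.0
G0 X0.0 Y0.0
G1 X18.0 Y0.0
G1 X18.0 Y14.0
G1 X0.0 Y14.0
G1 X0.0 Y0.0
; layer 2
G0 Z6.0
G0 X0.0 Y0.0
G1 X18.0 Y0.0
G1 X18.0 Y14.0
G1 X0.0 Y14.0
G1 X0.0 Y0.0
; layer 3
G0 Z9.0
G0 X0.0 Y0.0
G1 X18.0 Y0.0
G1 X18.0 Y14.0
G1 X0.0 Y14.0
G1 X0.0 Y0.0
; layer 4
G0 Z12.0
G0 X0.0 Y0.0
G1 X18.0 Y0.0
G1 X18.0 Y14.0
G1 X0.0 Y14.0
G1 X0.0 Y0.0
; layer 5
G0 Z15.0
G0 X0.0 Y0.0
G1 X18.0 Y0.0
G1 X18.0 Y14.0
G1 X0.0 Y14.0
G1 X0.0 Y0.0
; layer 6
G0 Z18.0
G0 X0.0 Y0.0
G1 X18.0 Y0.0
G1 X18.0 Y14.0
G1 X0.0 Y14.0
G1 X0.0 Y0.0
; layer 7
G0 Z21.0
G0 X0.0 Y0.0
G1 X18.0 Y0.0
G1 X18.0 Y14.0
G1 X0.0 Y14.0
G1 X0.0 Y0.0
; layer 8
G0 Z24.0
G0 X0.0 Y0.0
G1 X18.0 Y0.0
G1 X18.0 Y14.0
G1 X0.0 Y14.0
G1 X0.0 Y0.0
M2 ; end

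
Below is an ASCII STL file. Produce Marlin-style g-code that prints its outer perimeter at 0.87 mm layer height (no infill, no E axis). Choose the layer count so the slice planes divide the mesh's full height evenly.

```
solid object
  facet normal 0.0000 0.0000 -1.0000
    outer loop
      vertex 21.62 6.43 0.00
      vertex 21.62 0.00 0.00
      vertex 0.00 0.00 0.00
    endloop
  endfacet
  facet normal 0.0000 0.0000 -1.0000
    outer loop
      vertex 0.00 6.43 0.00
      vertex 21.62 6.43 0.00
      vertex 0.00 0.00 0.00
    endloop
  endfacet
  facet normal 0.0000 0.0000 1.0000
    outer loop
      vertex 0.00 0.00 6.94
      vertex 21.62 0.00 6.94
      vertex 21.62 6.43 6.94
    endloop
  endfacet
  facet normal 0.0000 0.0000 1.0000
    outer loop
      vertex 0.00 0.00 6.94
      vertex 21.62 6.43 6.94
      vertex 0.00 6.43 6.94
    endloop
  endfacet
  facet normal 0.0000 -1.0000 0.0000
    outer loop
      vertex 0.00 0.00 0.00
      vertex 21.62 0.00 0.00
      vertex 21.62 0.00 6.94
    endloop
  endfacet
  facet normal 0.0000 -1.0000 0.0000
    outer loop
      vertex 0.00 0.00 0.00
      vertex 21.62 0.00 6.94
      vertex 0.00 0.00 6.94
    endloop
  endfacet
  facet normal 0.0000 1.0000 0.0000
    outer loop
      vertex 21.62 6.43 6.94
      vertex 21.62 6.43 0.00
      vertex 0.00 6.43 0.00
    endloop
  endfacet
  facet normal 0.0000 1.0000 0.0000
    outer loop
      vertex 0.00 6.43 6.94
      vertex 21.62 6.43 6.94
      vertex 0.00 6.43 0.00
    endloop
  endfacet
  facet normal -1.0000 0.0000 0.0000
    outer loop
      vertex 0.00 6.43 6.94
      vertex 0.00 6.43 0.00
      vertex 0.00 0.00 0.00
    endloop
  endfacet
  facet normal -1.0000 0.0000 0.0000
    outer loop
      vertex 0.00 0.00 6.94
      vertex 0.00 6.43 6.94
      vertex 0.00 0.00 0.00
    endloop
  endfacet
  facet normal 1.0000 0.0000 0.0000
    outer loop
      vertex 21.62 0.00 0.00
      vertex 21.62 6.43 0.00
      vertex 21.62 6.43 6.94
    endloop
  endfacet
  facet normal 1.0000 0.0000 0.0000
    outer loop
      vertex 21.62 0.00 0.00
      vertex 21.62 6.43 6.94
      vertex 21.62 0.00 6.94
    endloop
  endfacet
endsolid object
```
; perimeter-only toolpath
G21 ; units = mm
G90 ; absolute positioning
G28 ; home
; layer 1
G0 Z0.87
G0 X0.00 Y0.00
G1 X21.62 Y0.00
G1 X21.62 Y6.43
G1 X0.00 Y6.43
G1 X0.00 Y0.00
; layer 2
G0 Z1.74
G0 X0.00 Y0.00
G1 X21.62 Y0.00
G1 X21.62 Y6.43
G1 X0.00 Y6.43
G1 X0.00 Y0.00
; layer 3
G0 Z2.60
G0 X0.00 Y0.00
G1 X21.62 Y0.00
G1 X21.62 Y6.43
G1 X0.00 Y6.43
G1 X0.00 Y0.00
; layer 4
G0 Z3.47
G0 X0.00 Y0.00
G1 X21.62 Y0.00
G1 X21.62 Y6.43
G1 X0.00 Y6.43
G1 X0.00 Y0.00
; layer 5
G0 Z4.34
G0 X0.00 Y0.00
G1 X21.62 Y0.00
G1 X21.62 Y6.43
G1 X0.00 Y6.43
G1 X0.00 Y0.00
; layer 6
G0 Z5.21
G0 X0.00 Y0.00
G1 X21.62 Y0.00
G1 X21.62 Y6.43
G1 X0.00 Y6.43
G1 X0.00 Y0.00
; layer 7
G0 Z6.07
G0 X0.00 Y0.00
G1 X21.62 Y0.00
G1 X21.62 Y6.43
G1 X0.00 Y6.43
G1 X0.00 Y0.00
; layer 8
G0 Z6.94
G0 X0.00 Y0.00
G1 X21.62 Y0.00
G1 X21.62 Y6.43
G1 X0.00 Y6.43
G1 X0.00 Y0.00
M2 ; end

The solid is a rectangular box, roughly 21.6 × 6.43 mm footprint and 6.94 mm tall. Slicing at Δz = 0.87 mm — 8 equal slices spanning the solid's height, so layer i sits at z = i·h/8 — gives 8 non-empty perimeters. Each is a 4-segment closed polygon; G0 lifts to the layer z and rapids to the start vertex, then G1 traces the edges.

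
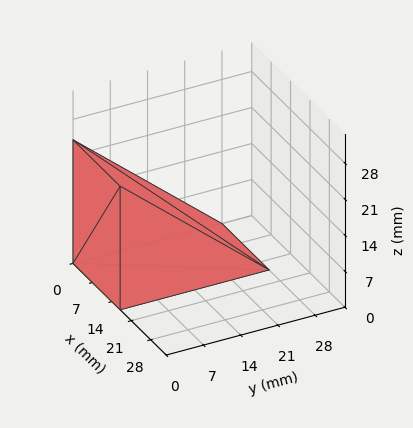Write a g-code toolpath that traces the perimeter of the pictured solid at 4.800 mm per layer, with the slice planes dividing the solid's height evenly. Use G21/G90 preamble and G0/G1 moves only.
Reading the render: the shape is a wedge (ramp): 17 × 28 mm base, rising to 24 mm along the y=0 edge and sloping linearly to z=0 at y=28 (dimensions read to the nearest mm from the axis ticks). For the g-code, the solid's height is divided into equal slices at the stated Δz and each level perimeter traced with G1 moves after a G0 lift.

; perimeter-only toolpath
G21 ; units = mm
G90 ; absolute positioning
G28 ; home
; layer 1
G0 Z4.800
G0 X0.000 Y0.000
G1 X17.000 Y0.000
G1 X17.000 Y22.400
G1 X0.000 Y22.400
G1 X0.000 Y0.000
; layer 2
G0 Z9.600
G0 X0.000 Y0.000
G1 X17.000 Y0.000
G1 X17.000 Y16.800
G1 X0.000 Y16.800
G1 X0.000 Y0.000
; layer 3
G0 Z14.400
G0 X0.000 Y0.000
G1 X17.000 Y0.000
G1 X17.000 Y11.200
G1 X0.000 Y11.200
G1 X0.000 Y0.000
; layer 4
G0 Z19.200
G0 X0.000 Y0.000
G1 X17.000 Y0.000
G1 X17.000 Y5.600
G1 X0.000 Y5.600
G1 X0.000 Y0.000
M2 ; end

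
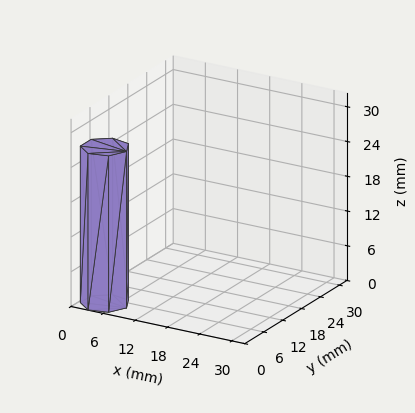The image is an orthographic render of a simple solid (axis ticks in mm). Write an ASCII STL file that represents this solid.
Reading the render: the shape is a regular 7-sided prism (a cylinder approximated with 7 flat sides), circumscribed radius ≈ 4 mm, height ≈ 27 mm (dimensions read to the nearest mm from the axis ticks). For the STL, each face is triangulated and given an outward normal.

solid part
  facet normal 0.0000 0.0000 -1.0000
    outer loop
      vertex 3.110 7.900 0.000
      vertex 6.494 7.127 0.000
      vertex 8.000 4.000 0.000
    endloop
  endfacet
  facet normal 0.0000 0.0000 -1.0000
    outer loop
      vertex 0.396 5.736 0.000
      vertex 3.110 7.900 0.000
      vertex 8.000 4.000 0.000
    endloop
  endfacet
  facet normal 0.0000 0.0000 -1.0000
    outer loop
      vertex 0.396 2.264 0.000
      vertex 0.396 5.736 0.000
      vertex 8.000 4.000 0.000
    endloop
  endfacet
  facet normal 0.0000 0.0000 -1.0000
    outer loop
      vertex 3.110 0.100 0.000
      vertex 0.396 2.264 0.000
      vertex 8.000 4.000 0.000
    endloop
  endfacet
  facet normal 0.0000 0.0000 -1.0000
    outer loop
      vertex 6.494 0.873 0.000
      vertex 3.110 0.100 0.000
      vertex 8.000 4.000 0.000
    endloop
  endfacet
  facet normal 0.0000 0.0000 1.0000
    outer loop
      vertex 8.000 4.000 27.000
      vertex 6.494 7.127 27.000
      vertex 3.110 7.900 27.000
    endloop
  endfacet
  facet normal 0.0000 0.0000 1.0000
    outer loop
      vertex 8.000 4.000 27.000
      vertex 3.110 7.900 27.000
      vertex 0.396 5.736 27.000
    endloop
  endfacet
  facet normal 0.0000 0.0000 1.0000
    outer loop
      vertex 8.000 4.000 27.000
      vertex 0.396 5.736 27.000
      vertex 0.396 2.264 27.000
    endloop
  endfacet
  facet normal 0.0000 0.0000 1.0000
    outer loop
      vertex 8.000 4.000 27.000
      vertex 0.396 2.264 27.000
      vertex 3.110 0.100 27.000
    endloop
  endfacet
  facet normal 0.0000 0.0000 1.0000
    outer loop
      vertex 8.000 4.000 27.000
      vertex 3.110 0.100 27.000
      vertex 6.494 0.873 27.000
    endloop
  endfacet
  facet normal 0.9010 0.4339 0.0000
    outer loop
      vertex 8.000 4.000 0.000
      vertex 6.494 7.127 0.000
      vertex 6.494 7.127 27.000
    endloop
  endfacet
  facet normal 0.9010 0.4339 0.0000
    outer loop
      vertex 8.000 4.000 0.000
      vertex 6.494 7.127 27.000
      vertex 8.000 4.000 27.000
    endloop
  endfacet
  facet normal 0.2227 0.9749 0.0000
    outer loop
      vertex 6.494 7.127 0.000
      vertex 3.110 7.900 0.000
      vertex 3.110 7.900 27.000
    endloop
  endfacet
  facet normal 0.2227 0.9749 0.0000
    outer loop
      vertex 6.494 7.127 0.000
      vertex 3.110 7.900 27.000
      vertex 6.494 7.127 27.000
    endloop
  endfacet
  facet normal -0.6234 0.7819 0.0000
    outer loop
      vertex 3.110 7.900 0.000
      vertex 0.396 5.736 0.000
      vertex 0.396 5.736 27.000
    endloop
  endfacet
  facet normal -0.6234 0.7819 0.0000
    outer loop
      vertex 3.110 7.900 0.000
      vertex 0.396 5.736 27.000
      vertex 3.110 7.900 27.000
    endloop
  endfacet
  facet normal -1.0000 0.0000 0.0000
    outer loop
      vertex 0.396 5.736 0.000
      vertex 0.396 2.264 0.000
      vertex 0.396 2.264 27.000
    endloop
  endfacet
  facet normal -1.0000 0.0000 0.0000
    outer loop
      vertex 0.396 5.736 0.000
      vertex 0.396 2.264 27.000
      vertex 0.396 5.736 27.000
    endloop
  endfacet
  facet normal -0.6234 -0.7819 0.0000
    outer loop
      vertex 0.396 2.264 0.000
      vertex 3.110 0.100 0.000
      vertex 3.110 0.100 27.000
    endloop
  endfacet
  facet normal -0.6234 -0.7819 0.0000
    outer loop
      vertex 0.396 2.264 0.000
      vertex 3.110 0.100 27.000
      vertex 0.396 2.264 27.000
    endloop
  endfacet
  facet normal 0.2227 -0.9749 0.0000
    outer loop
      vertex 3.110 0.100 0.000
      vertex 6.494 0.873 0.000
      vertex 6.494 0.873 27.000
    endloop
  endfacet
  facet normal 0.2227 -0.9749 0.0000
    outer loop
      vertex 3.110 0.100 0.000
      vertex 6.494 0.873 27.000
      vertex 3.110 0.100 27.000
    endloop
  endfacet
  facet normal 0.9010 -0.4339 0.0000
    outer loop
      vertex 6.494 0.873 0.000
      vertex 8.000 4.000 0.000
      vertex 8.000 4.000 27.000
    endloop
  endfacet
  facet normal 0.9010 -0.4339 0.0000
    outer loop
      vertex 6.494 0.873 0.000
      vertex 8.000 4.000 27.000
      vertex 6.494 0.873 27.000
    endloop
  endfacet
endsolid part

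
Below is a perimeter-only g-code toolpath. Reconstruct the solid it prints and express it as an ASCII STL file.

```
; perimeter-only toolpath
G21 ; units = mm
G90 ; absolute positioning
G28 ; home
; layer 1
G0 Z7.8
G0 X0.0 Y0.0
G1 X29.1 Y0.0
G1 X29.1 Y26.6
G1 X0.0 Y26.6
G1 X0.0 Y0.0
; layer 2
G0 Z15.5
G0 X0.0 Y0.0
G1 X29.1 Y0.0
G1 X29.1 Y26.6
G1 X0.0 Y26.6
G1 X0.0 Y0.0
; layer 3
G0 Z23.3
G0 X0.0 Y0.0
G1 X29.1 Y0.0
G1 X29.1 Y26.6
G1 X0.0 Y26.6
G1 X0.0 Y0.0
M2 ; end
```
solid part
  facet normal 0.0000 0.0000 -1.0000
    outer loop
      vertex 29.1 26.6 0.0
      vertex 29.1 0.0 0.0
      vertex 0.0 0.0 0.0
    endloop
  endfacet
  facet normal 0.0000 0.0000 -1.0000
    outer loop
      vertex 0.0 26.6 0.0
      vertex 29.1 26.6 0.0
      vertex 0.0 0.0 0.0
    endloop
  endfacet
  facet normal 0.0000 0.0000 1.0000
    outer loop
      vertex 0.0 0.0 23.3
      vertex 29.1 0.0 23.3
      vertex 29.1 26.6 23.3
    endloop
  endfacet
  facet normal 0.0000 0.0000 1.0000
    outer loop
      vertex 0.0 0.0 23.3
      vertex 29.1 26.6 23.3
      vertex 0.0 26.6 23.3
    endloop
  endfacet
  facet normal 0.0000 -1.0000 0.0000
    outer loop
      vertex 0.0 0.0 0.0
      vertex 29.1 0.0 0.0
      vertex 29.1 0.0 23.3
    endloop
  endfacet
  facet normal 0.0000 -1.0000 0.0000
    outer loop
      vertex 0.0 0.0 0.0
      vertex 29.1 0.0 23.3
      vertex 0.0 0.0 23.3
    endloop
  endfacet
  facet normal 0.0000 1.0000 0.0000
    outer loop
      vertex 29.1 26.6 23.3
      vertex 29.1 26.6 0.0
      vertex 0.0 26.6 0.0
    endloop
  endfacet
  facet normal 0.0000 1.0000 0.0000
    outer loop
      vertex 0.0 26.6 23.3
      vertex 29.1 26.6 23.3
      vertex 0.0 26.6 0.0
    endloop
  endfacet
  facet normal -1.0000 0.0000 0.0000
    outer loop
      vertex 0.0 26.6 23.3
      vertex 0.0 26.6 0.0
      vertex 0.0 0.0 0.0
    endloop
  endfacet
  facet normal -1.0000 0.0000 0.0000
    outer loop
      vertex 0.0 0.0 23.3
      vertex 0.0 26.6 23.3
      vertex 0.0 0.0 0.0
    endloop
  endfacet
  facet normal 1.0000 0.0000 0.0000
    outer loop
      vertex 29.1 0.0 0.0
      vertex 29.1 26.6 0.0
      vertex 29.1 26.6 23.3
    endloop
  endfacet
  facet normal 1.0000 0.0000 0.0000
    outer loop
      vertex 29.1 0.0 0.0
      vertex 29.1 26.6 23.3
      vertex 29.1 0.0 23.3
    endloop
  endfacet
endsolid part

The G0 Z moves step by Δz≈7.8 mm. Every layer's G1 loop is the same polygon, so the solid is a straight extrusion of it from z=0 to z≈23.3. Closing with flat bottom and top caps and triangulating gives 12 facets — a rectangular box, roughly 29.1 × 26.6 mm footprint and 23.3 mm tall.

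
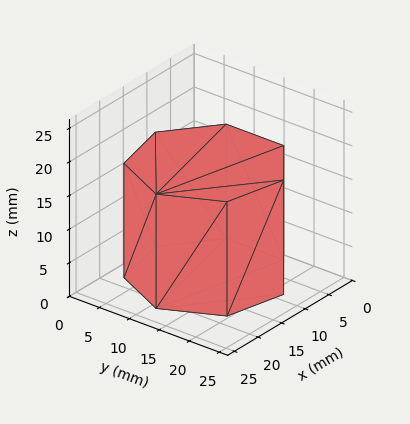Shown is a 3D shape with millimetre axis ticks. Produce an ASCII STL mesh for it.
Reading the render: the shape is a regular 7-sided prism (a cylinder approximated with 7 flat sides), circumscribed radius ≈ 11 mm, height ≈ 17 mm (dimensions read to the nearest mm from the axis ticks). For the STL, each face is triangulated and given an outward normal.

solid part
  facet normal 0.0000 0.0000 -1.0000
    outer loop
      vertex 8.6 21.7 0.0
      vertex 17.9 19.6 0.0
      vertex 22.0 11.0 0.0
    endloop
  endfacet
  facet normal 0.0000 0.0000 -1.0000
    outer loop
      vertex 1.1 15.8 0.0
      vertex 8.6 21.7 0.0
      vertex 22.0 11.0 0.0
    endloop
  endfacet
  facet normal 0.0000 0.0000 -1.0000
    outer loop
      vertex 1.1 6.2 0.0
      vertex 1.1 15.8 0.0
      vertex 22.0 11.0 0.0
    endloop
  endfacet
  facet normal 0.0000 0.0000 -1.0000
    outer loop
      vertex 8.6 0.3 0.0
      vertex 1.1 6.2 0.0
      vertex 22.0 11.0 0.0
    endloop
  endfacet
  facet normal 0.0000 0.0000 -1.0000
    outer loop
      vertex 17.9 2.4 0.0
      vertex 8.6 0.3 0.0
      vertex 22.0 11.0 0.0
    endloop
  endfacet
  facet normal 0.0000 0.0000 1.0000
    outer loop
      vertex 22.0 11.0 17.0
      vertex 17.9 19.6 17.0
      vertex 8.6 21.7 17.0
    endloop
  endfacet
  facet normal 0.0000 0.0000 1.0000
    outer loop
      vertex 22.0 11.0 17.0
      vertex 8.6 21.7 17.0
      vertex 1.1 15.8 17.0
    endloop
  endfacet
  facet normal 0.0000 0.0000 1.0000
    outer loop
      vertex 22.0 11.0 17.0
      vertex 1.1 15.8 17.0
      vertex 1.1 6.2 17.0
    endloop
  endfacet
  facet normal 0.0000 0.0000 1.0000
    outer loop
      vertex 22.0 11.0 17.0
      vertex 1.1 6.2 17.0
      vertex 8.6 0.3 17.0
    endloop
  endfacet
  facet normal 0.0000 0.0000 1.0000
    outer loop
      vertex 22.0 11.0 17.0
      vertex 8.6 0.3 17.0
      vertex 17.9 2.4 17.0
    endloop
  endfacet
  facet normal 0.9027 0.4303 0.0000
    outer loop
      vertex 22.0 11.0 0.0
      vertex 17.9 19.6 0.0
      vertex 17.9 19.6 17.0
    endloop
  endfacet
  facet normal 0.9027 0.4303 0.0000
    outer loop
      vertex 22.0 11.0 0.0
      vertex 17.9 19.6 17.0
      vertex 22.0 11.0 17.0
    endloop
  endfacet
  facet normal 0.2203 0.9754 0.0000
    outer loop
      vertex 17.9 19.6 0.0
      vertex 8.6 21.7 0.0
      vertex 8.6 21.7 17.0
    endloop
  endfacet
  facet normal 0.2203 0.9754 0.0000
    outer loop
      vertex 17.9 19.6 0.0
      vertex 8.6 21.7 17.0
      vertex 17.9 19.6 17.0
    endloop
  endfacet
  facet normal -0.6183 0.7860 0.0000
    outer loop
      vertex 8.6 21.7 0.0
      vertex 1.1 15.8 0.0
      vertex 1.1 15.8 17.0
    endloop
  endfacet
  facet normal -0.6183 0.7860 0.0000
    outer loop
      vertex 8.6 21.7 0.0
      vertex 1.1 15.8 17.0
      vertex 8.6 21.7 17.0
    endloop
  endfacet
  facet normal -1.0000 0.0000 0.0000
    outer loop
      vertex 1.1 15.8 0.0
      vertex 1.1 6.2 0.0
      vertex 1.1 6.2 17.0
    endloop
  endfacet
  facet normal -1.0000 0.0000 0.0000
    outer loop
      vertex 1.1 15.8 0.0
      vertex 1.1 6.2 17.0
      vertex 1.1 15.8 17.0
    endloop
  endfacet
  facet normal -0.6183 -0.7860 0.0000
    outer loop
      vertex 1.1 6.2 0.0
      vertex 8.6 0.3 0.0
      vertex 8.6 0.3 17.0
    endloop
  endfacet
  facet normal -0.6183 -0.7860 0.0000
    outer loop
      vertex 1.1 6.2 0.0
      vertex 8.6 0.3 17.0
      vertex 1.1 6.2 17.0
    endloop
  endfacet
  facet normal 0.2203 -0.9754 0.0000
    outer loop
      vertex 8.6 0.3 0.0
      vertex 17.9 2.4 0.0
      vertex 17.9 2.4 17.0
    endloop
  endfacet
  facet normal 0.2203 -0.9754 0.0000
    outer loop
      vertex 8.6 0.3 0.0
      vertex 17.9 2.4 17.0
      vertex 8.6 0.3 17.0
    endloop
  endfacet
  facet normal 0.9027 -0.4303 0.0000
    outer loop
      vertex 17.9 2.4 0.0
      vertex 22.0 11.0 0.0
      vertex 22.0 11.0 17.0
    endloop
  endfacet
  facet normal 0.9027 -0.4303 0.0000
    outer loop
      vertex 17.9 2.4 0.0
      vertex 22.0 11.0 17.0
      vertex 17.9 2.4 17.0
    endloop
  endfacet
endsolid part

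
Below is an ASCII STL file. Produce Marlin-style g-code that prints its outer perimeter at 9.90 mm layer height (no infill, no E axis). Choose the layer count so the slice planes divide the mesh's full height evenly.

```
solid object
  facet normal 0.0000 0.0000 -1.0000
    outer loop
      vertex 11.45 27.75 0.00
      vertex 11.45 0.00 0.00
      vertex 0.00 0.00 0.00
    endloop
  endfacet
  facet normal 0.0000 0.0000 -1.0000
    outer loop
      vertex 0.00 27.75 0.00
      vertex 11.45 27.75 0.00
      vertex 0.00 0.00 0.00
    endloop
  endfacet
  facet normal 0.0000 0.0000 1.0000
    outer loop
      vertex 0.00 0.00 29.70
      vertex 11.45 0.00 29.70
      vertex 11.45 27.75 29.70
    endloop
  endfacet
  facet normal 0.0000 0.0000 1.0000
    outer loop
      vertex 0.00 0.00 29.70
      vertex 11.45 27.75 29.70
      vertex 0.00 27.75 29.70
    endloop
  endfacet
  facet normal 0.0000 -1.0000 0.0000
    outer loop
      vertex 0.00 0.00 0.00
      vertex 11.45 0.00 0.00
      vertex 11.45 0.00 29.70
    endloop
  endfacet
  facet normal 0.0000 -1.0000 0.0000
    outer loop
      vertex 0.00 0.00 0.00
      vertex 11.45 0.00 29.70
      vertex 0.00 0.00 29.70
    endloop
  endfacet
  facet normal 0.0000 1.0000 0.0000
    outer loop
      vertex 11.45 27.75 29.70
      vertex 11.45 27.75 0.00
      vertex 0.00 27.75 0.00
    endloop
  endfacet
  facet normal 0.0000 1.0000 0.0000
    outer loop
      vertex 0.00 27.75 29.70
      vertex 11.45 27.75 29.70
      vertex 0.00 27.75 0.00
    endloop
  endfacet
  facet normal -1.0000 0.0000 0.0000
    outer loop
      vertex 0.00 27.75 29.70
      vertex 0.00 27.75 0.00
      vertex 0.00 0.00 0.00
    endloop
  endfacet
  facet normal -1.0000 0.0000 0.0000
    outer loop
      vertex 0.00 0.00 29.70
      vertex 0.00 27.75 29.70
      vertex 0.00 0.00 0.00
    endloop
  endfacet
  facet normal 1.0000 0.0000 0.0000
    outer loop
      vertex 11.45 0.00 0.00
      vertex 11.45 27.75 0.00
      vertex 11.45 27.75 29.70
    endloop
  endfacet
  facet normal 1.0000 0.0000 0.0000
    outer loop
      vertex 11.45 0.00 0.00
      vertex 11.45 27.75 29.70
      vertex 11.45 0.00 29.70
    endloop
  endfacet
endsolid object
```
; perimeter-only toolpath
G21 ; units = mm
G90 ; absolute positioning
G28 ; home
; layer 1
G0 Z9.90
G0 X0.00 Y0.00
G1 X11.45 Y0.00
G1 X11.45 Y27.75
G1 X0.00 Y27.75
G1 X0.00 Y0.00
; layer 2
G0 Z19.80
G0 X0.00 Y0.00
G1 X11.45 Y0.00
G1 X11.45 Y27.75
G1 X0.00 Y27.75
G1 X0.00 Y0.00
; layer 3
G0 Z29.70
G0 X0.00 Y0.00
G1 X11.45 Y0.00
G1 X11.45 Y27.75
G1 X0.00 Y27.75
G1 X0.00 Y0.00
M2 ; end

The solid is a rectangular box, roughly 11.4 × 27.8 mm footprint and 29.7 mm tall. Slicing at Δz = 9.90 mm — 3 equal slices spanning the solid's height, so layer i sits at z = i·h/3 — gives 3 non-empty perimeters. Each is a 4-segment closed polygon; G0 lifts to the layer z and rapids to the start vertex, then G1 traces the edges.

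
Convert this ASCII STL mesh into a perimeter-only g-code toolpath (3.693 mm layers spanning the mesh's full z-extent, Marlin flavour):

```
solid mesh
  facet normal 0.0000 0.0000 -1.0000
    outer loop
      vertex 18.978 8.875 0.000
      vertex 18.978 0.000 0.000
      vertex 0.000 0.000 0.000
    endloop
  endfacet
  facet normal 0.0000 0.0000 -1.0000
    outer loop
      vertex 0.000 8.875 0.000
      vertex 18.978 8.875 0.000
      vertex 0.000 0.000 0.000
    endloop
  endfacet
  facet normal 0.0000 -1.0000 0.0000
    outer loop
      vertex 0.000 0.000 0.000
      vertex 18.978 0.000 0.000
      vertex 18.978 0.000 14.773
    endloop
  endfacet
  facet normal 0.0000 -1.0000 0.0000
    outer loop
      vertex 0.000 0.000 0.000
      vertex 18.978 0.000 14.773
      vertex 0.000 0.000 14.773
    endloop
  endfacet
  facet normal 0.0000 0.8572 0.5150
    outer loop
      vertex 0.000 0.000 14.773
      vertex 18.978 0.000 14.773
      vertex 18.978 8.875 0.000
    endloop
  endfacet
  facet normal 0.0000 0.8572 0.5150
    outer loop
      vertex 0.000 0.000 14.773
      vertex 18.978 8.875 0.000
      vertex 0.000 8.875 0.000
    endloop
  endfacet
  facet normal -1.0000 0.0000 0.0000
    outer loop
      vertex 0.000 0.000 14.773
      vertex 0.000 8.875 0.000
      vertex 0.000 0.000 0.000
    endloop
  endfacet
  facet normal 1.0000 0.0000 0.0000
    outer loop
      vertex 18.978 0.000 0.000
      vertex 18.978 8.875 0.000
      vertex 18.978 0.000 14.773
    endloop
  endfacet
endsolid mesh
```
; perimeter-only toolpath
G21 ; units = mm
G90 ; absolute positioning
G28 ; home
; layer 1
G0 Z3.693
G0 X0.000 Y0.000
G1 X18.978 Y0.000
G1 X18.978 Y6.656
G1 X0.000 Y6.656
G1 X0.000 Y0.000
; layer 2
G0 Z7.386
G0 X0.000 Y0.000
G1 X18.978 Y0.000
G1 X18.978 Y4.438
G1 X0.000 Y4.438
G1 X0.000 Y0.000
; layer 3
G0 Z11.080
G0 X0.000 Y0.000
G1 X18.978 Y0.000
G1 X18.978 Y2.219
G1 X0.000 Y2.219
G1 X0.000 Y0.000
M2 ; end

The solid is a wedge (ramp): 19 × 8.88 mm base, rising to 14.8 mm along the y=0 edge and sloping linearly to z=0 at y=8.88. Slicing at Δz = 3.693 mm — 4 equal slices spanning the solid's height, so layer i sits at z = i·h/4 — gives 3 non-empty perimeters. Each is a 4-segment closed polygon; G0 lifts to the layer z and rapids to the start vertex, then G1 traces the edges. The cross-section shrinks linearly with z (the slice at the apex is degenerate and omitted).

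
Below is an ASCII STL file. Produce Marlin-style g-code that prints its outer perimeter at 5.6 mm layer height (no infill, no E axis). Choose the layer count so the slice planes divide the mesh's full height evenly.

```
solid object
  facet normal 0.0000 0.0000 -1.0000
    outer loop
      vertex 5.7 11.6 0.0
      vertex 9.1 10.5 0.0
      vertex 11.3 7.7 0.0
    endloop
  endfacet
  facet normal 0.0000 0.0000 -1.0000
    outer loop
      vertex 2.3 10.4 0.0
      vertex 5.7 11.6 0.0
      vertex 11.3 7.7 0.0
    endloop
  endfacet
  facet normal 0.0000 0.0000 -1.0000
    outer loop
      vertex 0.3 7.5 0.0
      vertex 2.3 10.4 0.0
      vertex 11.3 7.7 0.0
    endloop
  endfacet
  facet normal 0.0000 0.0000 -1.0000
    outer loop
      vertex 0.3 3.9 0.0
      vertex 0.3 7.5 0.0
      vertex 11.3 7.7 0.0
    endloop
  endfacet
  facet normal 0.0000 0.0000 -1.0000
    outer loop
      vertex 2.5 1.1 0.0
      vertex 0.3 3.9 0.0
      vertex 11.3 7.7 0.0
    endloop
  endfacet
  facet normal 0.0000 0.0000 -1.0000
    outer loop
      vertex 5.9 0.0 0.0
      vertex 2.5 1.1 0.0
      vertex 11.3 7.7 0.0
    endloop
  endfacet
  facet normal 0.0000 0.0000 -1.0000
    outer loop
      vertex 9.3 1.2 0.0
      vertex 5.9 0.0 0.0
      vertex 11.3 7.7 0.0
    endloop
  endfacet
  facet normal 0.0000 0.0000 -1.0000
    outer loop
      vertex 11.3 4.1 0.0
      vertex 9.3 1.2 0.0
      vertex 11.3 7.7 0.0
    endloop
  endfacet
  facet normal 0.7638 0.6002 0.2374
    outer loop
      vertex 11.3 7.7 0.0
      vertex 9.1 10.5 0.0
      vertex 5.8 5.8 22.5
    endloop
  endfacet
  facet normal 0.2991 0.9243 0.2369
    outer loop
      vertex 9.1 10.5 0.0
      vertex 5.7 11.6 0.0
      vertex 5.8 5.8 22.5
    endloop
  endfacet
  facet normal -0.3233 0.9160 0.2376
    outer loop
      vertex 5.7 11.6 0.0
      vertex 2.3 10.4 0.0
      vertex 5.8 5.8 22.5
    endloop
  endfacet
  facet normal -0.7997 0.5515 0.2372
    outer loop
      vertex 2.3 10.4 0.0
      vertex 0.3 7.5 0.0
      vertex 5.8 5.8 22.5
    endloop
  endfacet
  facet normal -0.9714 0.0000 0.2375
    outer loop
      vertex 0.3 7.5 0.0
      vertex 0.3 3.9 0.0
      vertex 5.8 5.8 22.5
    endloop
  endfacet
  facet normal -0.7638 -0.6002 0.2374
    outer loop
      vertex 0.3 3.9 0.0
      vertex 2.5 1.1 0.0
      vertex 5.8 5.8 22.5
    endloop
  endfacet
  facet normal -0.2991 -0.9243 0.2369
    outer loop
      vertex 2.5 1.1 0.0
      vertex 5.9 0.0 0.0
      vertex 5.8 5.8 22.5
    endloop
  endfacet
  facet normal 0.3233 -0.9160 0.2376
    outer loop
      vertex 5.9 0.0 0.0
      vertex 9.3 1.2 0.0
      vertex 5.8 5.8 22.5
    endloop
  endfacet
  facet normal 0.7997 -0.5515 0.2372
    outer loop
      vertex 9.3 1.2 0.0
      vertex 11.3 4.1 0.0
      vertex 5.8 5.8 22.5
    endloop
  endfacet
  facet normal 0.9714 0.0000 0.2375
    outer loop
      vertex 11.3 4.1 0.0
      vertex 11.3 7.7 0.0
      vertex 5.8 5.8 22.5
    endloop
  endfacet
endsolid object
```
; perimeter-only toolpath
G21 ; units = mm
G90 ; absolute positioning
G28 ; home
; layer 1
G0 Z5.6
G0 X9.9 Y7.2
G1 X8.3 Y9.3
G1 X5.7 Y10.1
G1 X3.2 Y9.2
G1 X1.7 Y7.1
G1 X1.7 Y4.4
G1 X3.3 Y2.3
G1 X5.9 Y1.4
G1 X8.4 Y2.3
G1 X9.9 Y4.5
G1 X9.9 Y7.2
; layer 2
G0 Z11.2
G0 X8.6 Y6.8
G1 X7.4 Y8.2
G1 X5.8 Y8.7
G1 X4.0 Y8.1
G1 X3.0 Y6.7
G1 X3.0 Y4.8
G1 X4.2 Y3.5
G1 X5.8 Y2.9
G1 X7.6 Y3.5
G1 X8.6 Y4.9
G1 X8.6 Y6.8
; layer 3
G0 Z16.9
G0 X7.2 Y6.3
G1 X6.6 Y7.0
G1 X5.8 Y7.2
G1 X4.9 Y6.9
G1 X4.4 Y6.2
G1 X4.4 Y5.3
G1 X5.0 Y4.6
G1 X5.8 Y4.3
G1 X6.7 Y4.6
G1 X7.2 Y5.4
G1 X7.2 Y6.3
M2 ; end

The solid is a regular 10-sided pyramid, base circumscribed radius ≈ 5.8 mm, apex at z ≈ 22.5 mm. Slicing at Δz = 5.6 mm — 4 equal slices spanning the solid's height, so layer i sits at z = i·h/4 — gives 3 non-empty perimeters. Each is a 10-segment closed polygon; G0 lifts to the layer z and rapids to the start vertex, then G1 traces the edges. The cross-section shrinks linearly with z (the slice at the apex is degenerate and omitted).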